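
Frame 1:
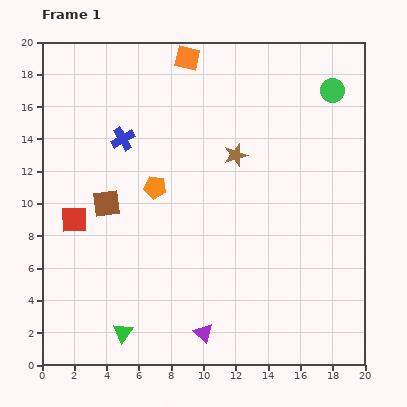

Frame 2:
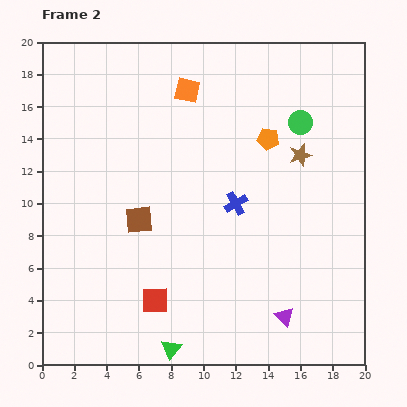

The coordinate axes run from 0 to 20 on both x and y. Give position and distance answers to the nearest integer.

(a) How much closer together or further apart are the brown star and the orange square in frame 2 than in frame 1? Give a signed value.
+1

Distance in frame 1: 7. Distance in frame 2: 8.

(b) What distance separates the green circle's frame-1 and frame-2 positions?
3

The green circle moved from (18, 17) to (16, 15), a distance of √(2² + 2²) ≈ 3.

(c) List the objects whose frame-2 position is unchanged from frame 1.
none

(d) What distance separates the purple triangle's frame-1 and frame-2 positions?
5

The purple triangle moved from (10, 2) to (15, 3), a distance of √(5² + 1²) ≈ 5.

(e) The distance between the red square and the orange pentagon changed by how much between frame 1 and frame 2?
+7

Distance in frame 1: 5. Distance in frame 2: 12.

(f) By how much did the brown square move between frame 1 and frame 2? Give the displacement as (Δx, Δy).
(2, -1)

The brown square was at (4, 10) in frame 1 and (6, 9) in frame 2.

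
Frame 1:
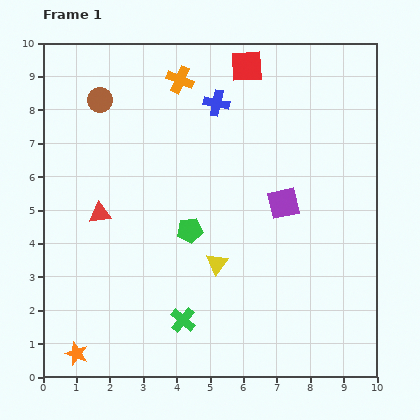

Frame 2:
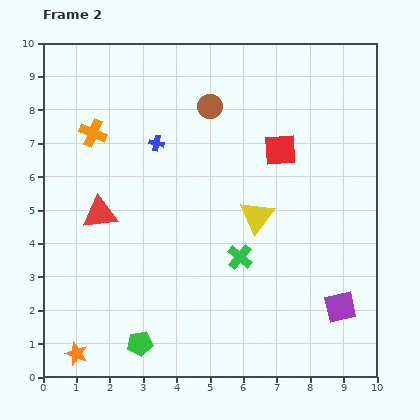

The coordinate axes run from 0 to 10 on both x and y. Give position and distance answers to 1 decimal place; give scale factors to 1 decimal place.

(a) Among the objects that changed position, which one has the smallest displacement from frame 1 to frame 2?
the yellow triangle

(moved 1.8)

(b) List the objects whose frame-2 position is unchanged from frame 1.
the orange star, the red triangle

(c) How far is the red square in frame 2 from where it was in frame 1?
2.7

The red square moved from (6.1, 9.3) to (7.1, 6.8), a distance of √(1.0² + 2.5²) ≈ 2.7.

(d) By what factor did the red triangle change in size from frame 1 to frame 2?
1.6×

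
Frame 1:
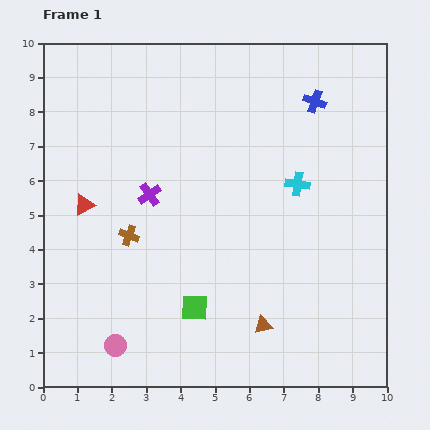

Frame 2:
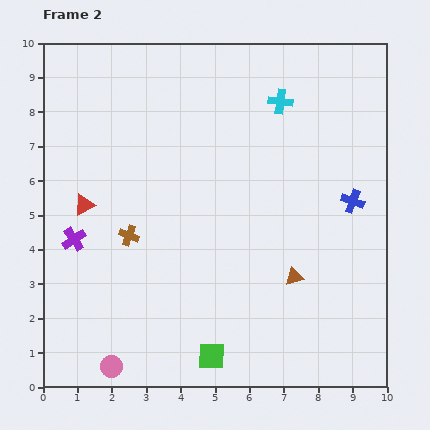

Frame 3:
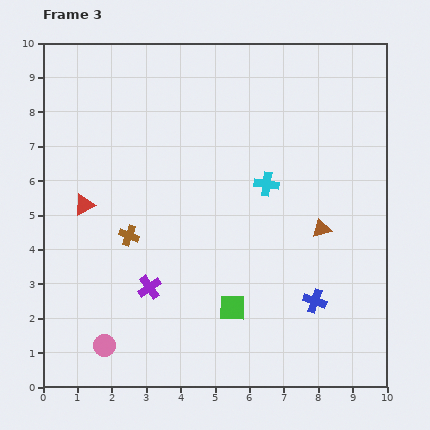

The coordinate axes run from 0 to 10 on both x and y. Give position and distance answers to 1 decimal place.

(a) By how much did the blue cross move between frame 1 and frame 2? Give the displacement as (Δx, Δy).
(1.1, -2.9)

The blue cross was at (7.9, 8.3) in frame 1 and (9.0, 5.4) in frame 2.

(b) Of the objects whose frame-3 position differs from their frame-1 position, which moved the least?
the pink circle

(moved 0.3)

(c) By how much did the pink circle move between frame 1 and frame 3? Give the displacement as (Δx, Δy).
(-0.3, 0.0)

The pink circle was at (2.1, 1.2) in frame 1 and (1.8, 1.2) in frame 3.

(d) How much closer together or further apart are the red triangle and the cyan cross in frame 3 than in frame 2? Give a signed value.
-1.1

Distance in frame 2: 6.4. Distance in frame 3: 5.3.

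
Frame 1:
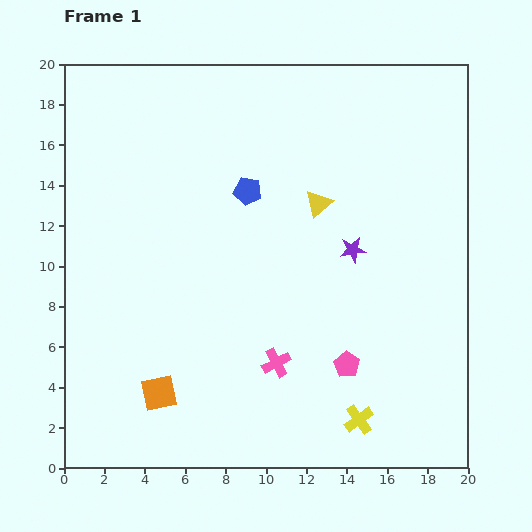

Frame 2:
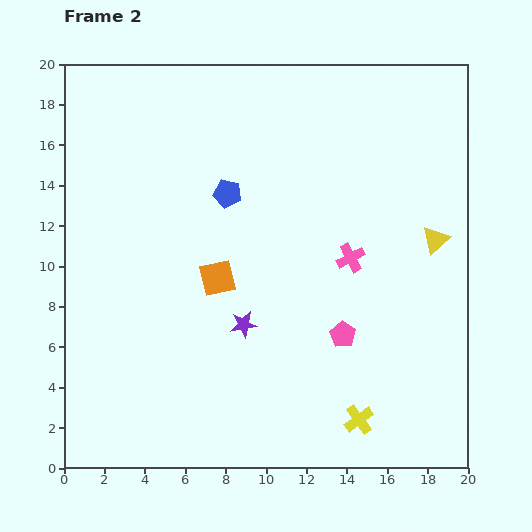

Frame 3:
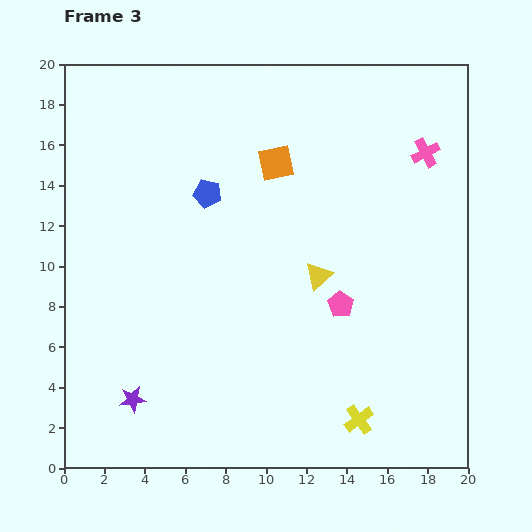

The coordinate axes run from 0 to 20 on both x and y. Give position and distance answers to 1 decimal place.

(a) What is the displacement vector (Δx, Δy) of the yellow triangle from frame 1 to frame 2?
(5.8, -1.8)

The yellow triangle was at (12.6, 13.1) in frame 1 and (18.4, 11.3) in frame 2.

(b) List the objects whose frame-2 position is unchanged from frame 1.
the yellow cross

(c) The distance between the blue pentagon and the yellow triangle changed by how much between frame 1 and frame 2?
+7.0

Distance in frame 1: 3.6. Distance in frame 2: 10.6.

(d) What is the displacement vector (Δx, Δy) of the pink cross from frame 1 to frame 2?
(3.7, 5.2)

The pink cross was at (10.5, 5.2) in frame 1 and (14.2, 10.4) in frame 2.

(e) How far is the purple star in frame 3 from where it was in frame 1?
13.2

The purple star moved from (14.3, 10.8) to (3.4, 3.4), a distance of √(10.9² + 7.4²) ≈ 13.2.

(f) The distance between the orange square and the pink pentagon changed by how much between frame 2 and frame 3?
+0.9

Distance in frame 2: 6.8. Distance in frame 3: 7.7.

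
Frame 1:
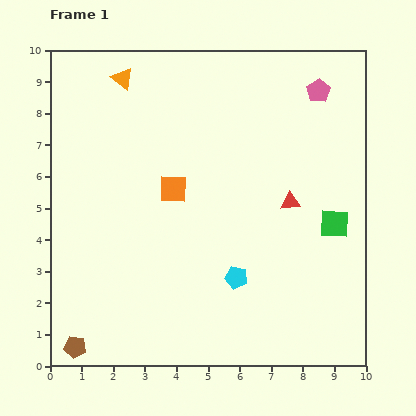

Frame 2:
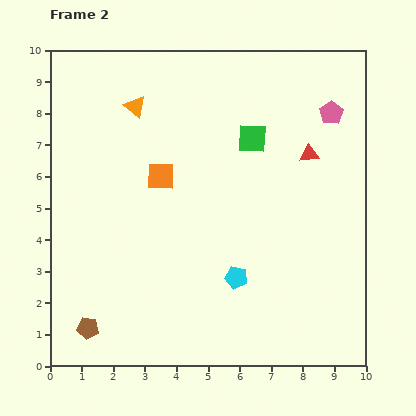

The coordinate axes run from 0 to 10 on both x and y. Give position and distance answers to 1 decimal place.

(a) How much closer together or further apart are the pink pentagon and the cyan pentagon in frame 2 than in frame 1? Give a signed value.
-0.4

Distance in frame 1: 6.4. Distance in frame 2: 6.0.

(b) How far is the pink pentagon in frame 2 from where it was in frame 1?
0.8

The pink pentagon moved from (8.5, 8.7) to (8.9, 8.0), a distance of √(0.4² + 0.7²) ≈ 0.8.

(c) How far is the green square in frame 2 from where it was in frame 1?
3.7

The green square moved from (9.0, 4.5) to (6.4, 7.2), a distance of √(2.6² + 2.7²) ≈ 3.7.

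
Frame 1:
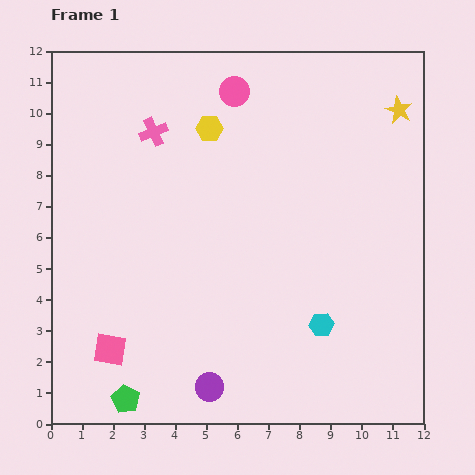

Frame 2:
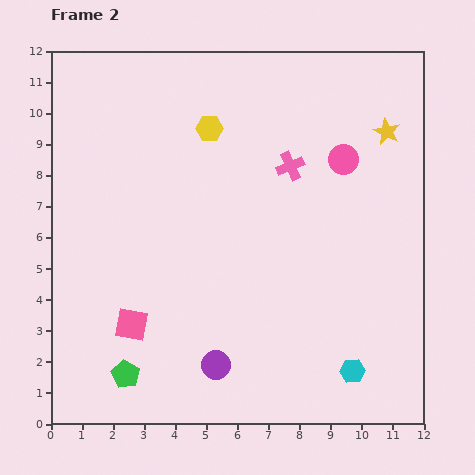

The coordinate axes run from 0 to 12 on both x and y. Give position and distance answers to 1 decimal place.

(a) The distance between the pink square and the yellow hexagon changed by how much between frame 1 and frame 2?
-1.0

Distance in frame 1: 7.8. Distance in frame 2: 6.8.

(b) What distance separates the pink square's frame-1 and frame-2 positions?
1.1

The pink square moved from (1.9, 2.4) to (2.6, 3.2), a distance of √(0.7² + 0.8²) ≈ 1.1.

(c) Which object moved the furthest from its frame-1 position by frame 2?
the pink cross

(moved 4.5; next 4.1)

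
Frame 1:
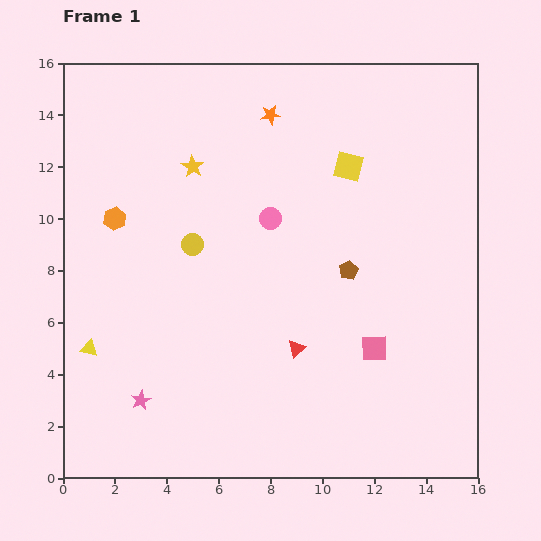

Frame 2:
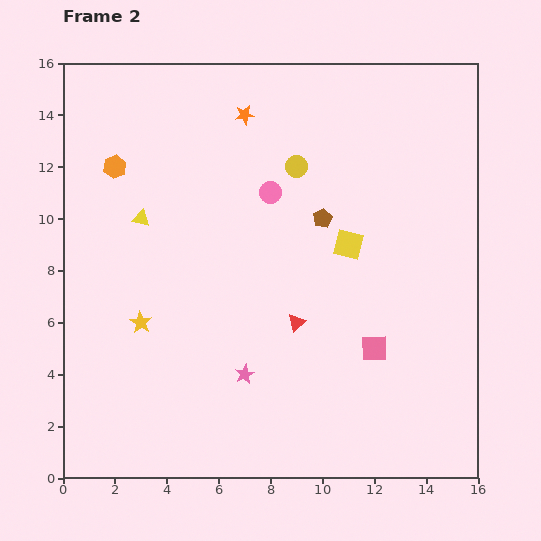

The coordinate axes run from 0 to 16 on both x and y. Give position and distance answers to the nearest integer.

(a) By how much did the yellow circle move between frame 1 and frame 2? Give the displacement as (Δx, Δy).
(4, 3)

The yellow circle was at (5, 9) in frame 1 and (9, 12) in frame 2.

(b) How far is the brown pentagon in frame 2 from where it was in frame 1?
2

The brown pentagon moved from (11, 8) to (10, 10), a distance of √(1² + 2²) ≈ 2.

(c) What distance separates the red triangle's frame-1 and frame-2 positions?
1

The red triangle moved from (9, 5) to (9, 6), a distance of √(0² + 1²) ≈ 1.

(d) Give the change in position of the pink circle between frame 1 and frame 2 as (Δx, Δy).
(0, 1)

The pink circle was at (8, 10) in frame 1 and (8, 11) in frame 2.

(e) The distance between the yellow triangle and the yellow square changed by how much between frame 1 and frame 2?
-4

Distance in frame 1: 12. Distance in frame 2: 8.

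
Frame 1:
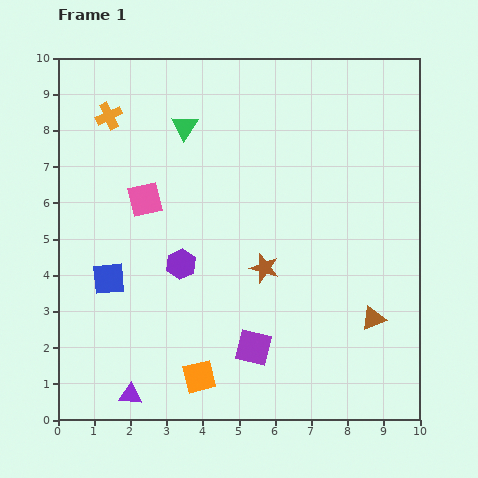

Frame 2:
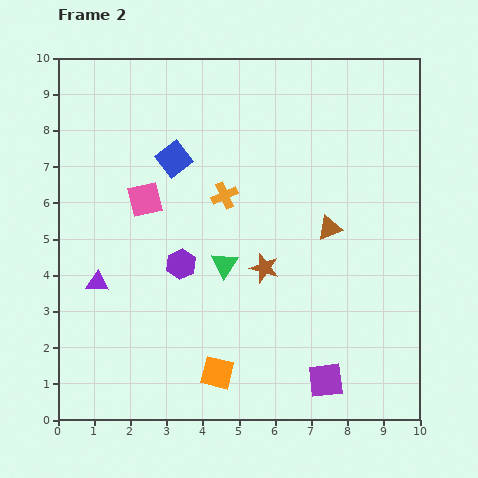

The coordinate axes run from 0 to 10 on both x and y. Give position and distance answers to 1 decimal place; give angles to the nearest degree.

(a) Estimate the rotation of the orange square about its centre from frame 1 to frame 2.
27° clockwise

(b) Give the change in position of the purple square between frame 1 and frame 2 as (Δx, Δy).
(2.0, -0.9)

The purple square was at (5.4, 2.0) in frame 1 and (7.4, 1.1) in frame 2.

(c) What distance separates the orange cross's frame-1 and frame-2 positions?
3.9

The orange cross moved from (1.4, 8.4) to (4.6, 6.2), a distance of √(3.2² + 2.2²) ≈ 3.9.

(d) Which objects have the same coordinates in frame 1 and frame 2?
the brown star, the purple hexagon, the pink square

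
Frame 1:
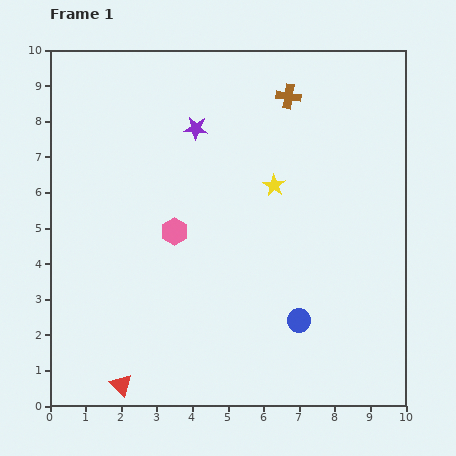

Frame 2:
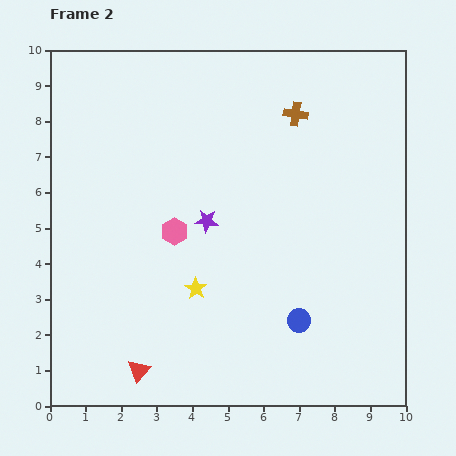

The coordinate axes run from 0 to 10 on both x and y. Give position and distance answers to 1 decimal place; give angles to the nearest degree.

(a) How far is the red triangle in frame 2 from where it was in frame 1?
0.6

The red triangle moved from (2.0, 0.6) to (2.5, 1.0), a distance of √(0.5² + 0.4²) ≈ 0.6.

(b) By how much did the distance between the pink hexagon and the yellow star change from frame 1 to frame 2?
-1.4

Distance in frame 1: 3.1. Distance in frame 2: 1.7.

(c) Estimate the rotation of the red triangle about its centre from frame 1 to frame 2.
26° clockwise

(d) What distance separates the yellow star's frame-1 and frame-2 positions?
3.6

The yellow star moved from (6.3, 6.2) to (4.1, 3.3), a distance of √(2.2² + 2.9²) ≈ 3.6.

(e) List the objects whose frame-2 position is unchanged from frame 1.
the blue circle, the pink hexagon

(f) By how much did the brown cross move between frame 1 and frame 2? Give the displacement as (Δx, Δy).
(0.2, -0.5)

The brown cross was at (6.7, 8.7) in frame 1 and (6.9, 8.2) in frame 2.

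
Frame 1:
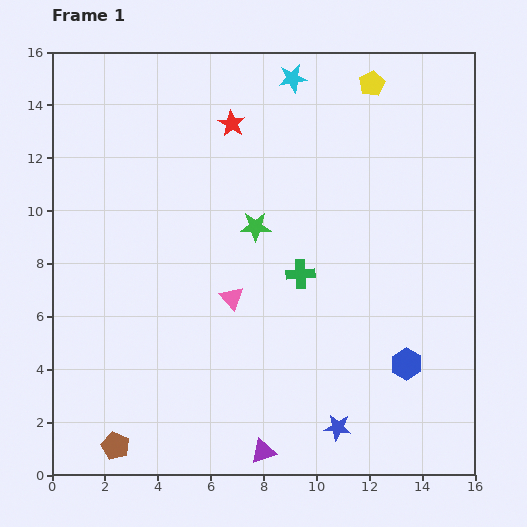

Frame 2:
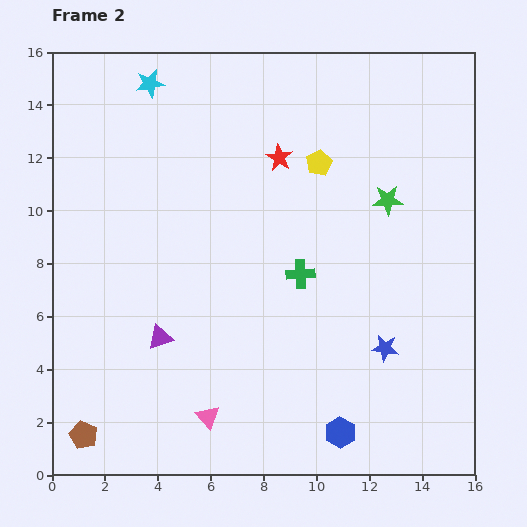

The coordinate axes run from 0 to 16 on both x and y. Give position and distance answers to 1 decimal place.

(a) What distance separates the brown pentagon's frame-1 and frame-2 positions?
1.3

The brown pentagon moved from (2.4, 1.1) to (1.2, 1.5), a distance of √(1.2² + 0.4²) ≈ 1.3.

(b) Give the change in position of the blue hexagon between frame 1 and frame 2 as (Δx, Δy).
(-2.5, -2.6)

The blue hexagon was at (13.4, 4.2) in frame 1 and (10.9, 1.6) in frame 2.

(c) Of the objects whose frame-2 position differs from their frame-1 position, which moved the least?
the brown pentagon

(moved 1.3)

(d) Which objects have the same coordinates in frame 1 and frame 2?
the green cross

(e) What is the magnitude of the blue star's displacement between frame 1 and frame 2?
3.5

The blue star moved from (10.8, 1.8) to (12.6, 4.8), a distance of √(1.8² + 3.0²) ≈ 3.5.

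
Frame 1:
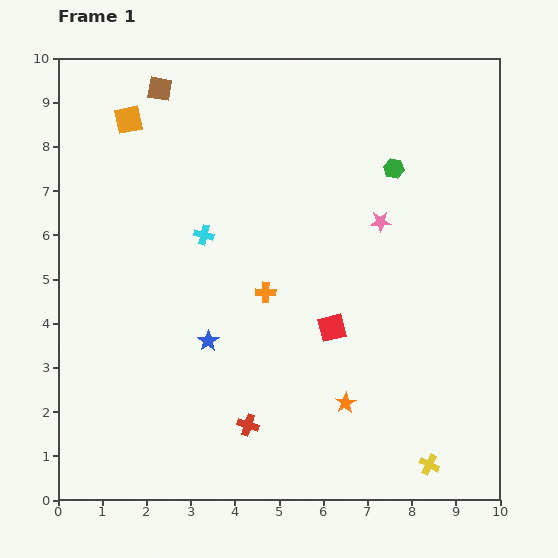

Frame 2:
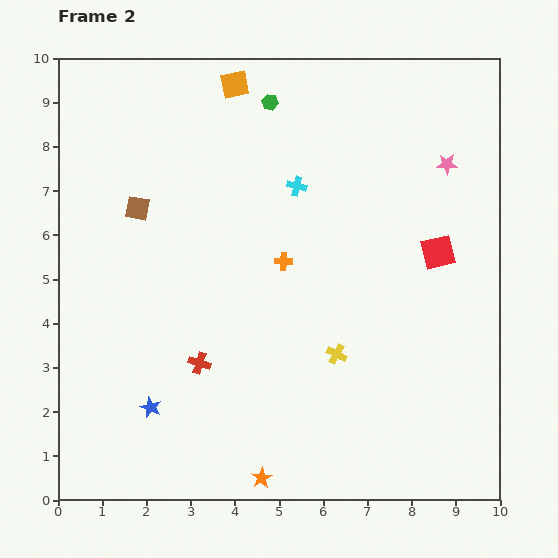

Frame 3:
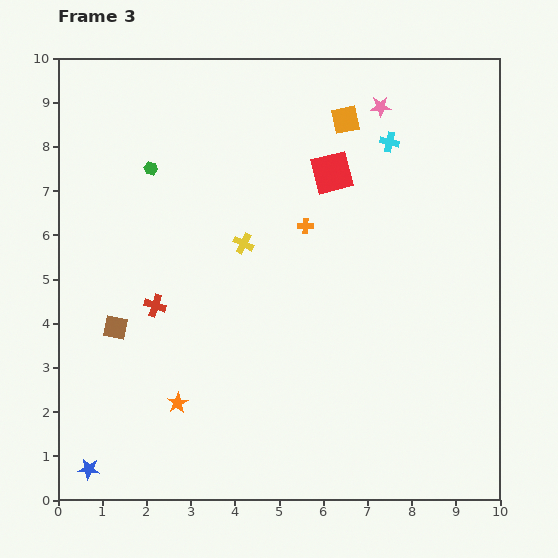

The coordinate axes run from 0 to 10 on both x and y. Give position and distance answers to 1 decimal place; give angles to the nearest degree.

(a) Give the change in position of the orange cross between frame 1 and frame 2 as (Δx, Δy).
(0.4, 0.7)

The orange cross was at (4.7, 4.7) in frame 1 and (5.1, 5.4) in frame 2.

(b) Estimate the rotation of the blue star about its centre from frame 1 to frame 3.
30° counter-clockwise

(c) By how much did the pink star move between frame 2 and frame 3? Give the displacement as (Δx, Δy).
(-1.5, 1.3)

The pink star was at (8.8, 7.6) in frame 2 and (7.3, 8.9) in frame 3.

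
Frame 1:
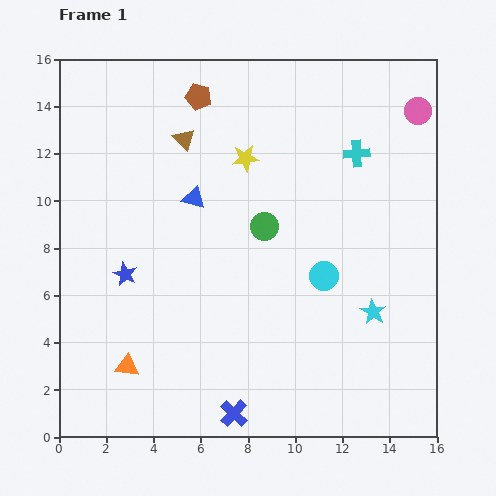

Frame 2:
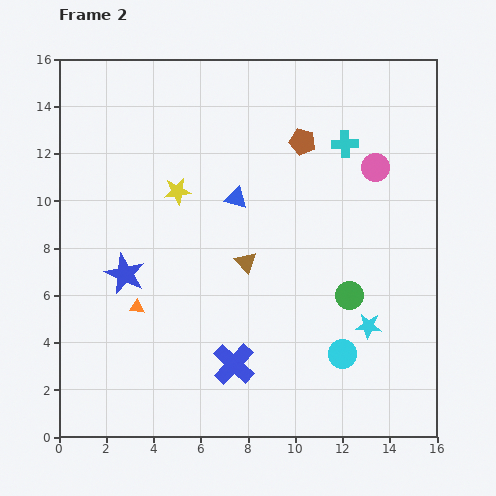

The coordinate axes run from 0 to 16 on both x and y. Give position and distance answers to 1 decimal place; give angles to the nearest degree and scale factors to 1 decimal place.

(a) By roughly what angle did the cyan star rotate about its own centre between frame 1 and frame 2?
26° counter-clockwise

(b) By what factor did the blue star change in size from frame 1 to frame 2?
1.7×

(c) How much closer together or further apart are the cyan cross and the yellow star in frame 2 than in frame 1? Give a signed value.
+2.7

Distance in frame 1: 4.7. Distance in frame 2: 7.4.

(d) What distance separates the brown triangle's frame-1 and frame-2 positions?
5.8

The brown triangle moved from (5.3, 12.6) to (7.9, 7.4), a distance of √(2.6² + 5.2²) ≈ 5.8.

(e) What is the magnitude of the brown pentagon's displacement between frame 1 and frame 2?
4.8

The brown pentagon moved from (5.9, 14.4) to (10.3, 12.5), a distance of √(4.4² + 1.9²) ≈ 4.8.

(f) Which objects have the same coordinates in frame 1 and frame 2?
the blue star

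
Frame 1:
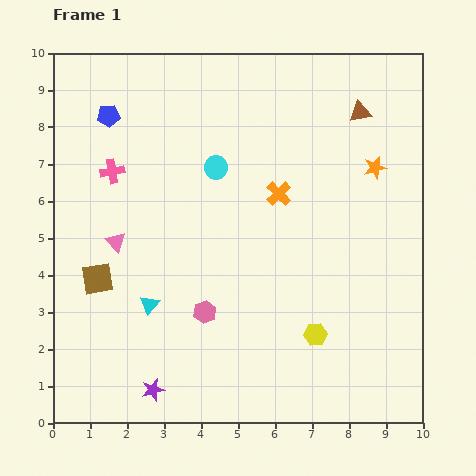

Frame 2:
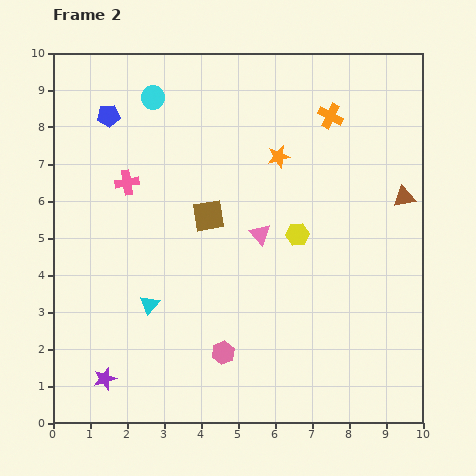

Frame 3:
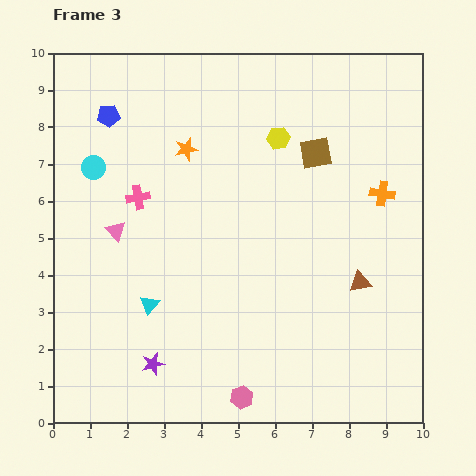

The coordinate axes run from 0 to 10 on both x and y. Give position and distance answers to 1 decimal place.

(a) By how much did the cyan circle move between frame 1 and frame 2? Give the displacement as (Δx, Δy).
(-1.7, 1.9)

The cyan circle was at (4.4, 6.9) in frame 1 and (2.7, 8.8) in frame 2.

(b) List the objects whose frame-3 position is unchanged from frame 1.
the blue pentagon, the cyan triangle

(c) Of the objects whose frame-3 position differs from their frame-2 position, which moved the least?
the pink cross

(moved 0.5)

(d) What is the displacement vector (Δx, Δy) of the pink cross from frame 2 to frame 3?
(0.3, -0.4)

The pink cross was at (2.0, 6.5) in frame 2 and (2.3, 6.1) in frame 3.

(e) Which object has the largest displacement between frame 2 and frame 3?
the pink triangle

(moved 3.9; next 3.4)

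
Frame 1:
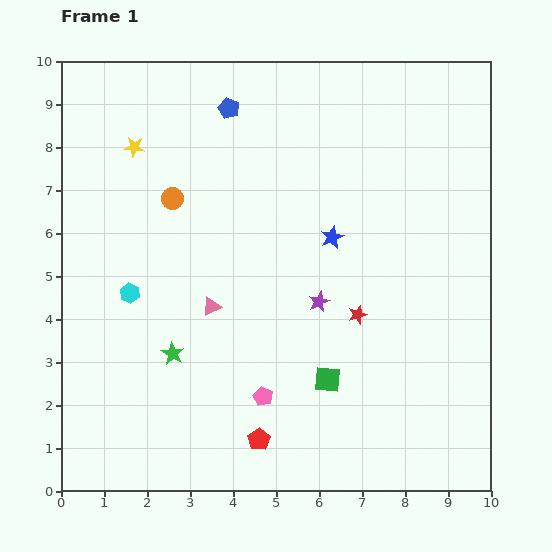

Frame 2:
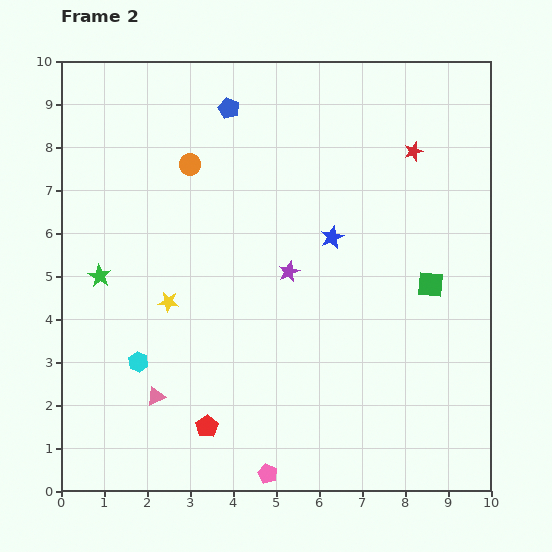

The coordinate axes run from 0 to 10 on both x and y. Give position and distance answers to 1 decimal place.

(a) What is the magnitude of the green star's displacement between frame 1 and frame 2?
2.5

The green star moved from (2.6, 3.2) to (0.9, 5.0), a distance of √(1.7² + 1.8²) ≈ 2.5.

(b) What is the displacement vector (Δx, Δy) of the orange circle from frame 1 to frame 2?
(0.4, 0.8)

The orange circle was at (2.6, 6.8) in frame 1 and (3.0, 7.6) in frame 2.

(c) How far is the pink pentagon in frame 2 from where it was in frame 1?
1.8

The pink pentagon moved from (4.7, 2.2) to (4.8, 0.4), a distance of √(0.1² + 1.8²) ≈ 1.8.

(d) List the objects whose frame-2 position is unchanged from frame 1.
the blue pentagon, the blue star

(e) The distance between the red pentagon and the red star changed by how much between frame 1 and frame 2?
+4.3

Distance in frame 1: 3.7. Distance in frame 2: 8.0.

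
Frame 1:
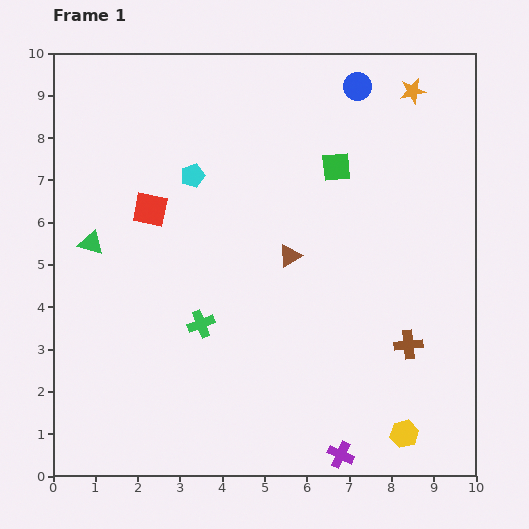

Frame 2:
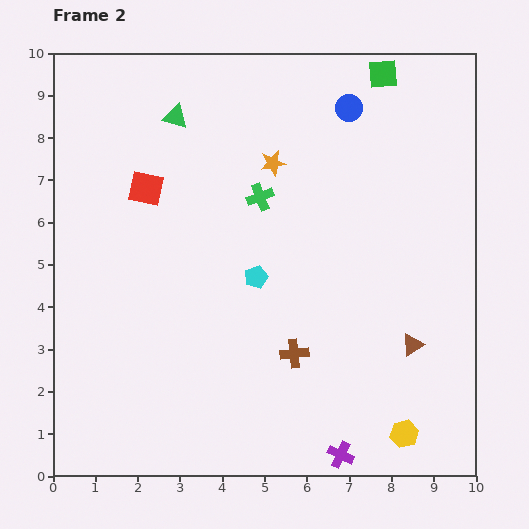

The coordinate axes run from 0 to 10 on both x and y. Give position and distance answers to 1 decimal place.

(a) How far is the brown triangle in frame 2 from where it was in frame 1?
3.6

The brown triangle moved from (5.6, 5.2) to (8.5, 3.1), a distance of √(2.9² + 2.1²) ≈ 3.6.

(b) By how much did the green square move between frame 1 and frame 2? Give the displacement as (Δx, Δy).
(1.1, 2.2)

The green square was at (6.7, 7.3) in frame 1 and (7.8, 9.5) in frame 2.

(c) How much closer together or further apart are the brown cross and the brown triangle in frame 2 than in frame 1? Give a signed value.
-0.7

Distance in frame 1: 3.5. Distance in frame 2: 2.8.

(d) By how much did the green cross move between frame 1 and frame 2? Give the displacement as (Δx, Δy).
(1.4, 3.0)

The green cross was at (3.5, 3.6) in frame 1 and (4.9, 6.6) in frame 2.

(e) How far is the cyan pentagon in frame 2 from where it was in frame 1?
2.8

The cyan pentagon moved from (3.3, 7.1) to (4.8, 4.7), a distance of √(1.5² + 2.4²) ≈ 2.8.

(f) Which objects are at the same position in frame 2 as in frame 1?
the yellow hexagon, the purple cross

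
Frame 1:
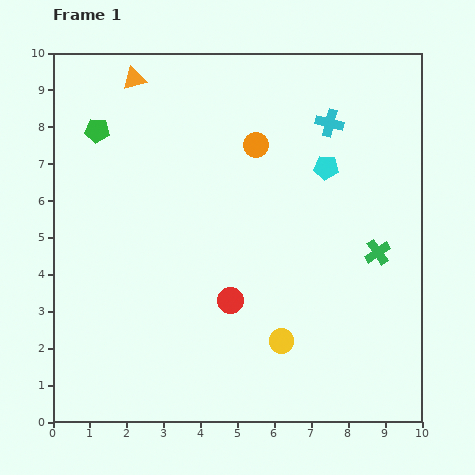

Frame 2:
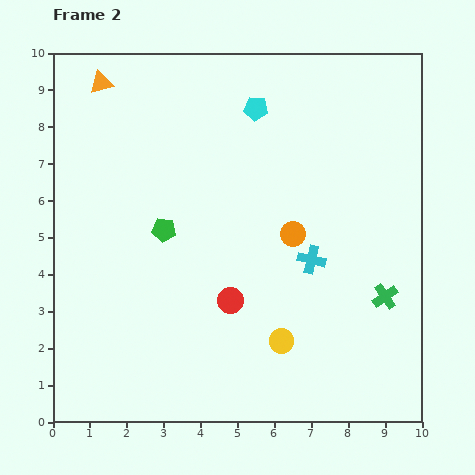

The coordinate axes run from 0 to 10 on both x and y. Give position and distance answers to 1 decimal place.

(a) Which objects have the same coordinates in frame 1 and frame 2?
the red circle, the yellow circle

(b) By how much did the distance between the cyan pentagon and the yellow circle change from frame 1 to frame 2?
+1.4

Distance in frame 1: 4.9. Distance in frame 2: 6.3.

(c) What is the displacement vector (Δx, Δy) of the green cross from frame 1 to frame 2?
(0.2, -1.2)

The green cross was at (8.8, 4.6) in frame 1 and (9.0, 3.4) in frame 2.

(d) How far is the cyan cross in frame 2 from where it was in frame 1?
3.7

The cyan cross moved from (7.5, 8.1) to (7.0, 4.4), a distance of √(0.5² + 3.7²) ≈ 3.7.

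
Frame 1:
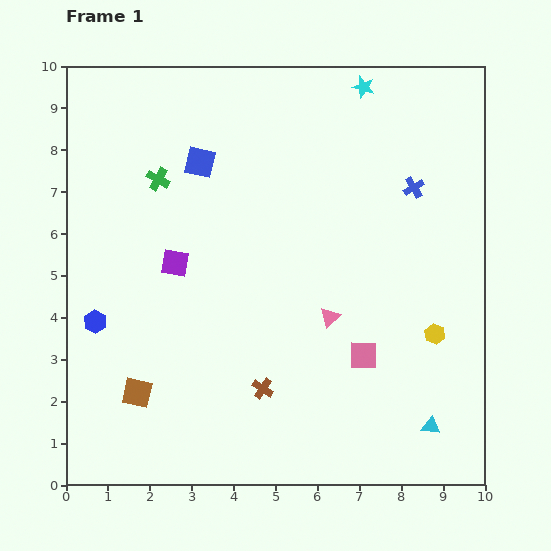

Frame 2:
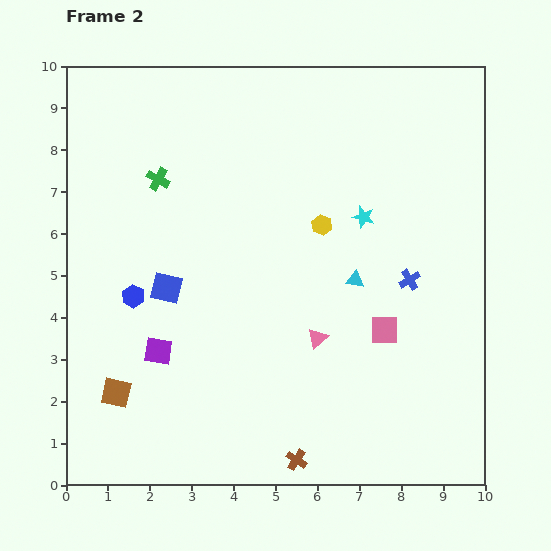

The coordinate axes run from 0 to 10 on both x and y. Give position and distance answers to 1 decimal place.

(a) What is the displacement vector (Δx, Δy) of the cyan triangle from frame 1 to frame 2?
(-1.8, 3.5)

The cyan triangle was at (8.7, 1.4) in frame 1 and (6.9, 4.9) in frame 2.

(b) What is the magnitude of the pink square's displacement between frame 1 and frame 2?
0.8

The pink square moved from (7.1, 3.1) to (7.6, 3.7), a distance of √(0.5² + 0.6²) ≈ 0.8.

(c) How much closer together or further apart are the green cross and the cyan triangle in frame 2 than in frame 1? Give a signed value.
-3.5

Distance in frame 1: 8.8. Distance in frame 2: 5.3.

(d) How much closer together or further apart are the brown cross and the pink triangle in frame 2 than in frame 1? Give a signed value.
+0.6

Distance in frame 1: 2.3. Distance in frame 2: 2.9.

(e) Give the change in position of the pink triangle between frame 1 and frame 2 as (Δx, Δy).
(-0.3, -0.5)

The pink triangle was at (6.3, 4.0) in frame 1 and (6.0, 3.5) in frame 2.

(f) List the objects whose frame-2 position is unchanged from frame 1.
the green cross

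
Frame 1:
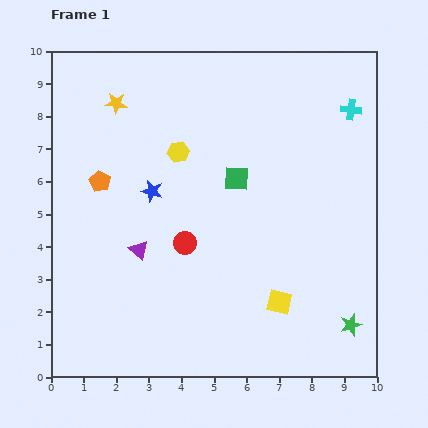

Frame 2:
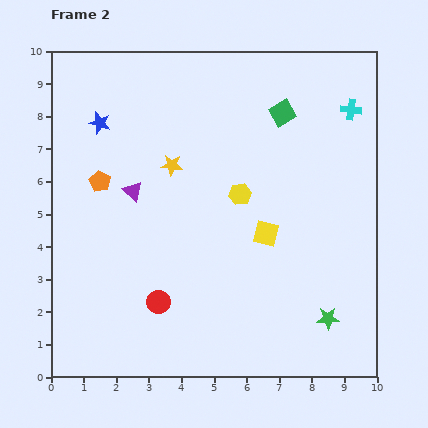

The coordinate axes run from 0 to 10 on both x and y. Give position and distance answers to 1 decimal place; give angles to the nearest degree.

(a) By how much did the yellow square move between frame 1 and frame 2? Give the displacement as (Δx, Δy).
(-0.4, 2.1)

The yellow square was at (7.0, 2.3) in frame 1 and (6.6, 4.4) in frame 2.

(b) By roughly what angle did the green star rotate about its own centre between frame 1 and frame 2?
16° clockwise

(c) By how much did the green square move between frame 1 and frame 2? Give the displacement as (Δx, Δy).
(1.4, 2.0)

The green square was at (5.7, 6.1) in frame 1 and (7.1, 8.1) in frame 2.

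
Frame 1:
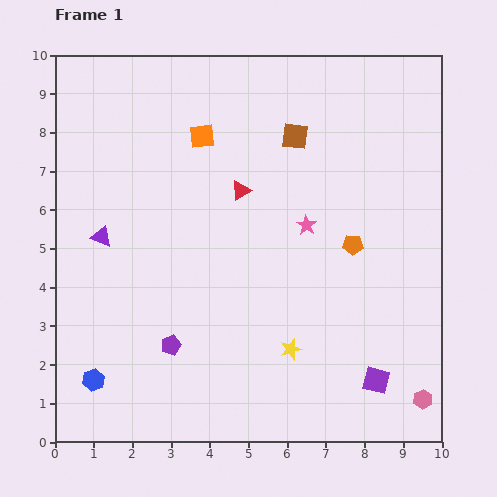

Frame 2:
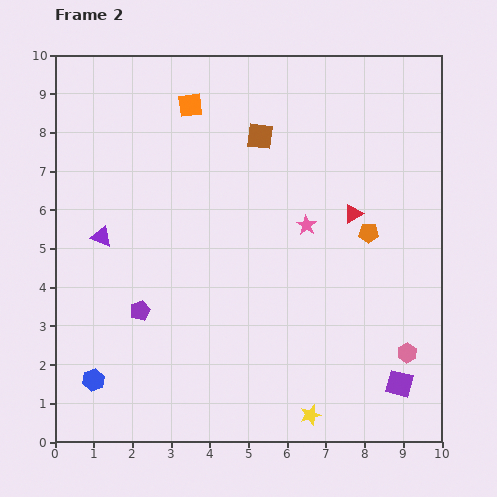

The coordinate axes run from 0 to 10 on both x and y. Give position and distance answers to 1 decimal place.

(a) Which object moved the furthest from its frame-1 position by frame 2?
the red triangle

(moved 3.0; next 1.8)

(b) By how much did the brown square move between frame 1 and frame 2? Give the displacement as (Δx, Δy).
(-0.9, 0.0)

The brown square was at (6.2, 7.9) in frame 1 and (5.3, 7.9) in frame 2.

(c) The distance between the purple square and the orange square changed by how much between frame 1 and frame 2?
+1.3

Distance in frame 1: 7.7. Distance in frame 2: 9.0.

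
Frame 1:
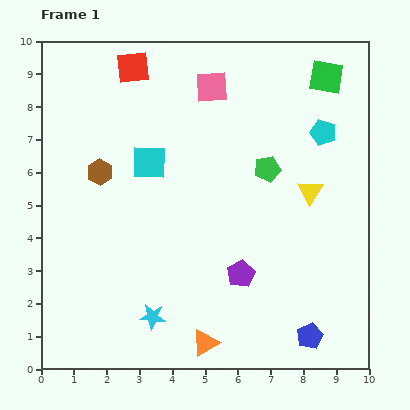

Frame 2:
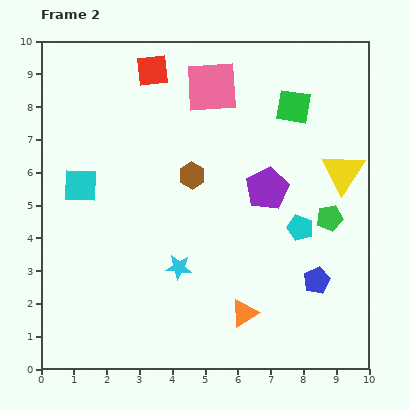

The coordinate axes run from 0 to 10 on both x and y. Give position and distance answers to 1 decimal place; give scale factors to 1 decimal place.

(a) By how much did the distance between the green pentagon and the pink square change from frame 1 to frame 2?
+2.4

Distance in frame 1: 3.0. Distance in frame 2: 5.4.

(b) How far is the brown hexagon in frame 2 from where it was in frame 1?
2.8

The brown hexagon moved from (1.8, 6.0) to (4.6, 5.9), a distance of √(2.8² + 0.1²) ≈ 2.8.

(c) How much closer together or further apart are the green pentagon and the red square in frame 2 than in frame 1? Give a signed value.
+1.9

Distance in frame 1: 5.1. Distance in frame 2: 7.0.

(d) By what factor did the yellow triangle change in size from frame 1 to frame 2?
1.7×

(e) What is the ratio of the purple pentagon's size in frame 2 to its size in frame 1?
1.5×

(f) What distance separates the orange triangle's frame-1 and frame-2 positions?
1.5

The orange triangle moved from (5.0, 0.8) to (6.2, 1.7), a distance of √(1.2² + 0.9²) ≈ 1.5.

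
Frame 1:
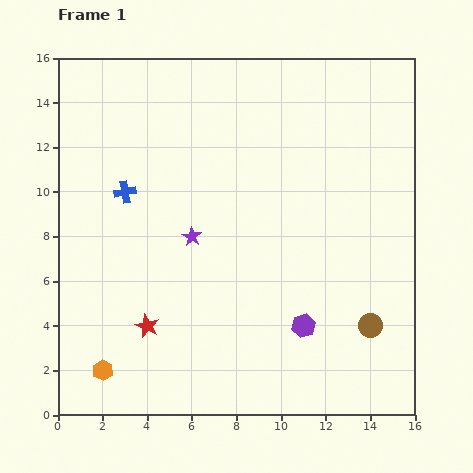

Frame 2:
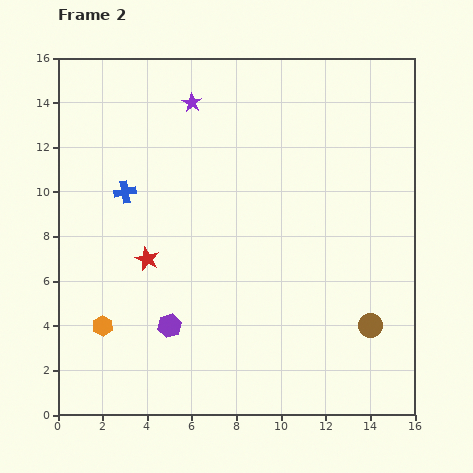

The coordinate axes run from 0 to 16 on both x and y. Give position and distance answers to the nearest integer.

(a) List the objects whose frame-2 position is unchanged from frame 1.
the blue cross, the brown circle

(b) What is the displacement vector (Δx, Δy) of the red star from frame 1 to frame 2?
(0, 3)

The red star was at (4, 4) in frame 1 and (4, 7) in frame 2.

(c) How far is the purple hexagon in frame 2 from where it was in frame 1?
6

The purple hexagon moved from (11, 4) to (5, 4), a distance of √(6² + 0²) ≈ 6.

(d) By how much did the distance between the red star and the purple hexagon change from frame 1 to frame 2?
-4

Distance in frame 1: 7. Distance in frame 2: 3.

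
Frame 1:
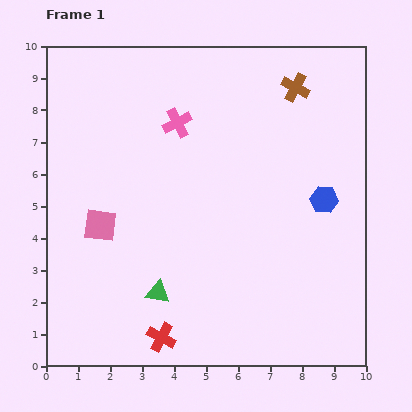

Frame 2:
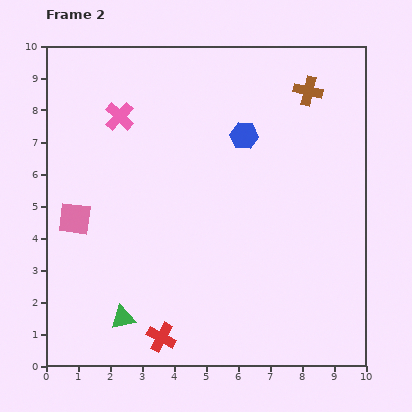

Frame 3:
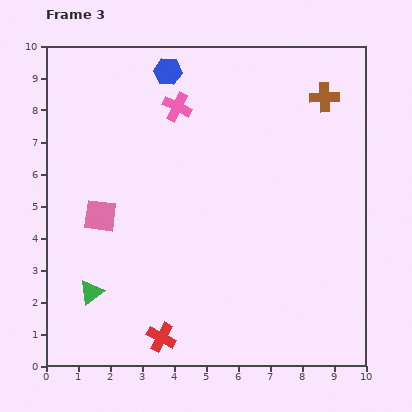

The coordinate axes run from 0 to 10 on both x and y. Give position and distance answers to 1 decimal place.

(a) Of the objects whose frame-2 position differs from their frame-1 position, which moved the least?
the brown cross

(moved 0.4)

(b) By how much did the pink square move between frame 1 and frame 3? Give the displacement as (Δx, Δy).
(0.0, 0.3)

The pink square was at (1.7, 4.4) in frame 1 and (1.7, 4.7) in frame 3.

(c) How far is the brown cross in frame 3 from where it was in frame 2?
0.5

The brown cross moved from (8.2, 8.6) to (8.7, 8.4), a distance of √(0.5² + 0.2²) ≈ 0.5.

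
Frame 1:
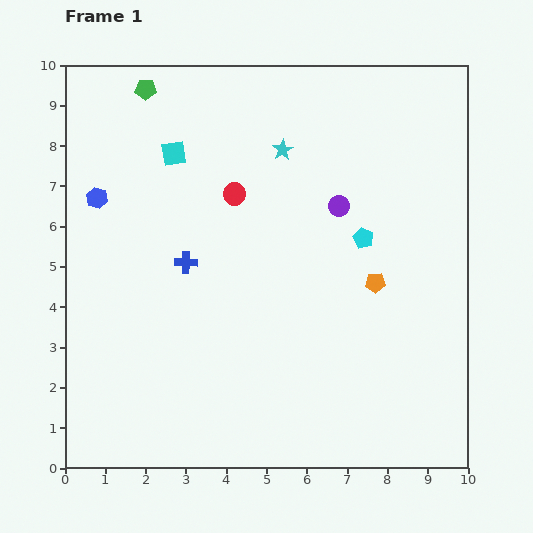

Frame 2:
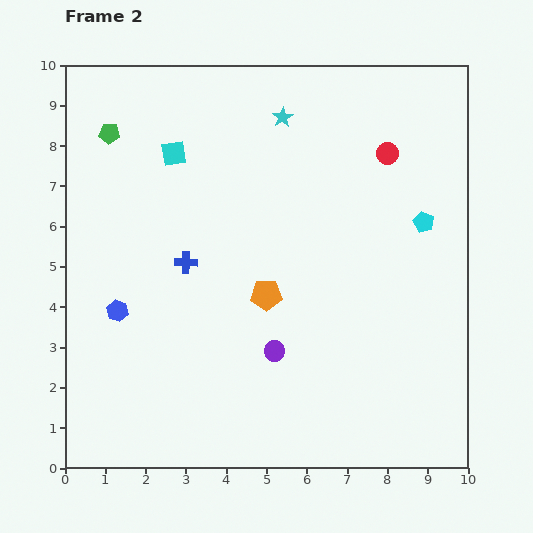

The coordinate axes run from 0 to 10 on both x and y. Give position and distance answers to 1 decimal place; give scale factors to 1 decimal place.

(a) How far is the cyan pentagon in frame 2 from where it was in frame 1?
1.6

The cyan pentagon moved from (7.4, 5.7) to (8.9, 6.1), a distance of √(1.5² + 0.4²) ≈ 1.6.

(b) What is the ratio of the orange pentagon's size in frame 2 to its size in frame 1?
1.5×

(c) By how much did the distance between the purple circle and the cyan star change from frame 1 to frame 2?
+3.8

Distance in frame 1: 2.0. Distance in frame 2: 5.8.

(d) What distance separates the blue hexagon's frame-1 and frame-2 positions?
2.8

The blue hexagon moved from (0.8, 6.7) to (1.3, 3.9), a distance of √(0.5² + 2.8²) ≈ 2.8.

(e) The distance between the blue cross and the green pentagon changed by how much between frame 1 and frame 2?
-0.7

Distance in frame 1: 4.4. Distance in frame 2: 3.7.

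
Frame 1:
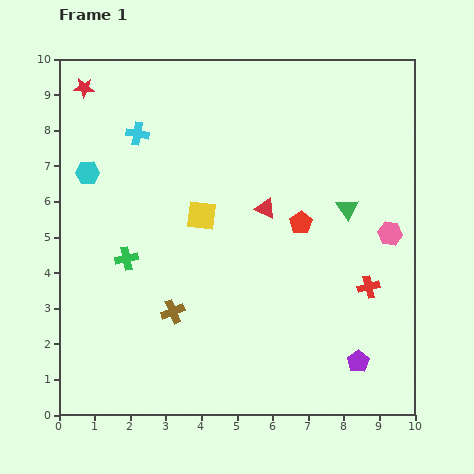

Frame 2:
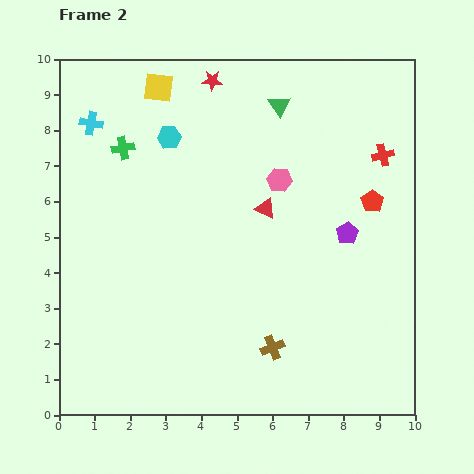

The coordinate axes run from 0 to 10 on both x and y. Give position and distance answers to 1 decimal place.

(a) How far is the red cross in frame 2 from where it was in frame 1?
3.7

The red cross moved from (8.7, 3.6) to (9.1, 7.3), a distance of √(0.4² + 3.7²) ≈ 3.7.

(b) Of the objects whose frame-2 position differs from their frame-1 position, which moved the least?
the cyan cross

(moved 1.3)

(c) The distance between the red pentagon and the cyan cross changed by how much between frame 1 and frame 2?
+3.0

Distance in frame 1: 5.2. Distance in frame 2: 8.2.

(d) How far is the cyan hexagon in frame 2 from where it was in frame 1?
2.5

The cyan hexagon moved from (0.8, 6.8) to (3.1, 7.8), a distance of √(2.3² + 1.0²) ≈ 2.5.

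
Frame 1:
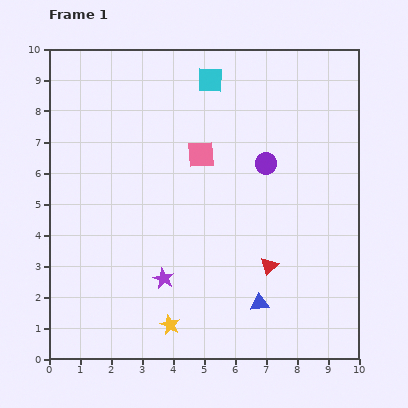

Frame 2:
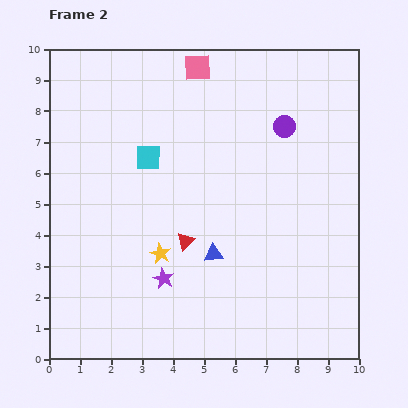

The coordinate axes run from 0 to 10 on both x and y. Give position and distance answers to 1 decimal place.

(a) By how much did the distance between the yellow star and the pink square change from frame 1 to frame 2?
+0.5

Distance in frame 1: 5.6. Distance in frame 2: 6.1.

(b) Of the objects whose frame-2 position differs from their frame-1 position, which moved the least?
the purple circle

(moved 1.3)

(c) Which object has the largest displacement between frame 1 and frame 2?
the cyan square

(moved 3.2; next 2.8)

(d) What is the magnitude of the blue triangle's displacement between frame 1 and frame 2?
2.2

The blue triangle moved from (6.8, 1.8) to (5.3, 3.4), a distance of √(1.5² + 1.6²) ≈ 2.2.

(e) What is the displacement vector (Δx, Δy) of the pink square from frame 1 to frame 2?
(-0.1, 2.8)

The pink square was at (4.9, 6.6) in frame 1 and (4.8, 9.4) in frame 2.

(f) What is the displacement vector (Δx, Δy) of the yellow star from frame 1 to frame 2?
(-0.3, 2.3)

The yellow star was at (3.9, 1.1) in frame 1 and (3.6, 3.4) in frame 2.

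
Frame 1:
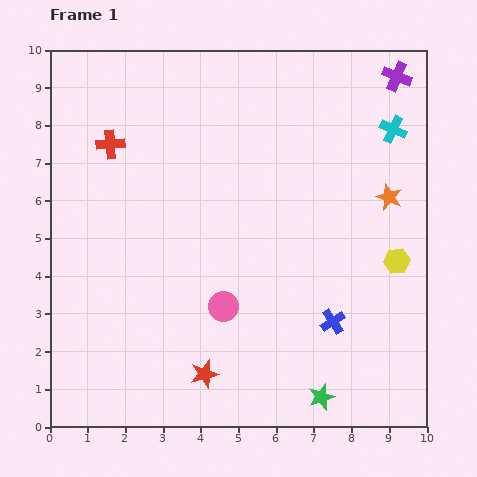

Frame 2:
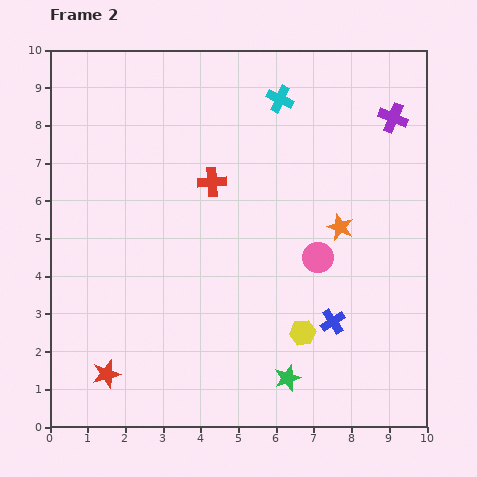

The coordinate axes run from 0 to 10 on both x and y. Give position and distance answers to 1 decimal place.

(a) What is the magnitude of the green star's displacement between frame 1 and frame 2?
1.0

The green star moved from (7.2, 0.8) to (6.3, 1.3), a distance of √(0.9² + 0.5²) ≈ 1.0.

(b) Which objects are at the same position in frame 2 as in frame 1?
the blue cross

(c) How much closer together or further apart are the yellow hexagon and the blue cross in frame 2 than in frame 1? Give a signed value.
-1.4

Distance in frame 1: 2.3. Distance in frame 2: 0.9.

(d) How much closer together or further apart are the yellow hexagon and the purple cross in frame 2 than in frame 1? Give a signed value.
+1.3

Distance in frame 1: 4.9. Distance in frame 2: 6.2.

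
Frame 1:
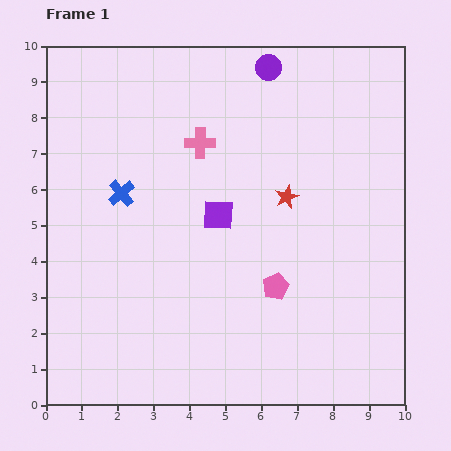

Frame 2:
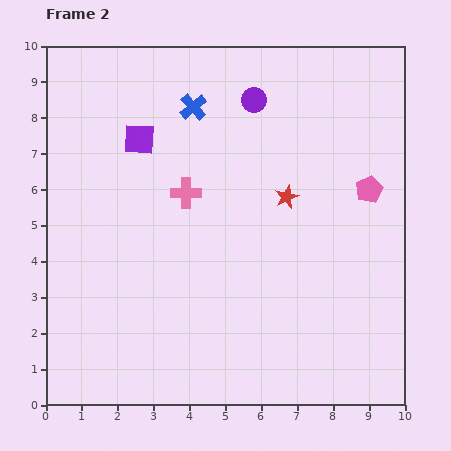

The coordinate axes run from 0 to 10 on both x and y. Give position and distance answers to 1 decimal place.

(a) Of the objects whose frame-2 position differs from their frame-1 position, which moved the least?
the purple circle

(moved 1.0)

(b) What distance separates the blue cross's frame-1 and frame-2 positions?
3.1

The blue cross moved from (2.1, 5.9) to (4.1, 8.3), a distance of √(2.0² + 2.4²) ≈ 3.1.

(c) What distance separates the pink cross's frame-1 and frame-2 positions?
1.5

The pink cross moved from (4.3, 7.3) to (3.9, 5.9), a distance of √(0.4² + 1.4²) ≈ 1.5.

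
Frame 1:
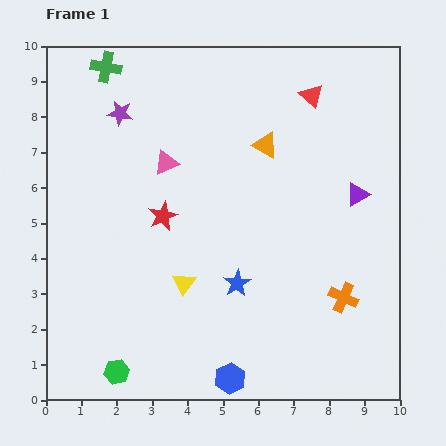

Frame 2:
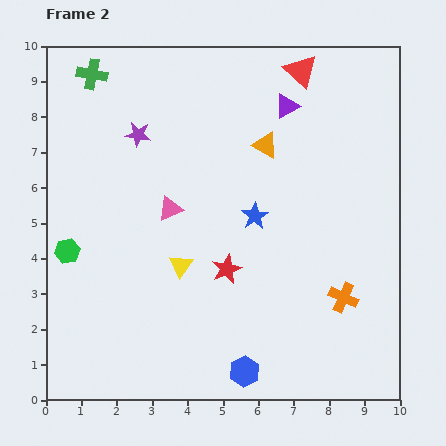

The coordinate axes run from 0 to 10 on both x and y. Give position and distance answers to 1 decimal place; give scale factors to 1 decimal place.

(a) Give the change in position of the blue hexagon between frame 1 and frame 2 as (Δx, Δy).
(0.4, 0.2)

The blue hexagon was at (5.2, 0.6) in frame 1 and (5.6, 0.8) in frame 2.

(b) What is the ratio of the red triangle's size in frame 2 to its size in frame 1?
1.4×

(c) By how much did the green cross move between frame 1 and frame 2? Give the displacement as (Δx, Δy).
(-0.4, -0.2)

The green cross was at (1.7, 9.4) in frame 1 and (1.3, 9.2) in frame 2.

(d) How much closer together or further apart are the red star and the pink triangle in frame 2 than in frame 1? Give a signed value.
+0.8

Distance in frame 1: 1.5. Distance in frame 2: 2.3.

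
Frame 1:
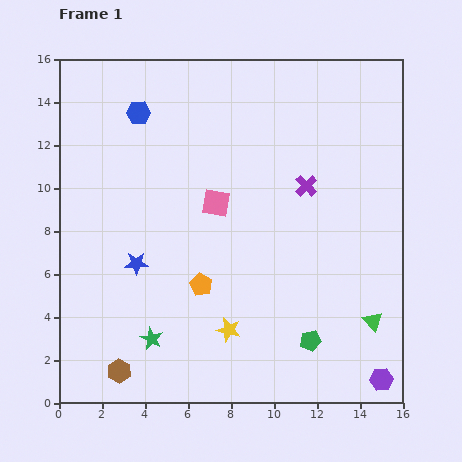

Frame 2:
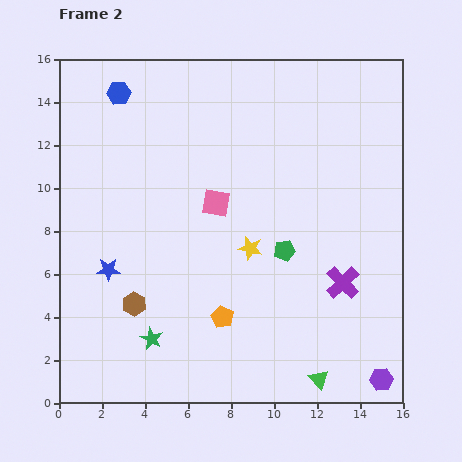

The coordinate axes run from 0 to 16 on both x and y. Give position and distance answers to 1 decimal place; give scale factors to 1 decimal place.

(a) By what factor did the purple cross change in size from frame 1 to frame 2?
1.5×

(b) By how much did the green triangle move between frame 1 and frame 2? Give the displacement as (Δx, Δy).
(-2.5, -2.7)

The green triangle was at (14.6, 3.8) in frame 1 and (12.1, 1.1) in frame 2.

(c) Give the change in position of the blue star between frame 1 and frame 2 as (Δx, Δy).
(-1.3, -0.3)

The blue star was at (3.6, 6.5) in frame 1 and (2.3, 6.2) in frame 2.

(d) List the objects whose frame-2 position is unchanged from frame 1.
the pink square, the green star, the purple hexagon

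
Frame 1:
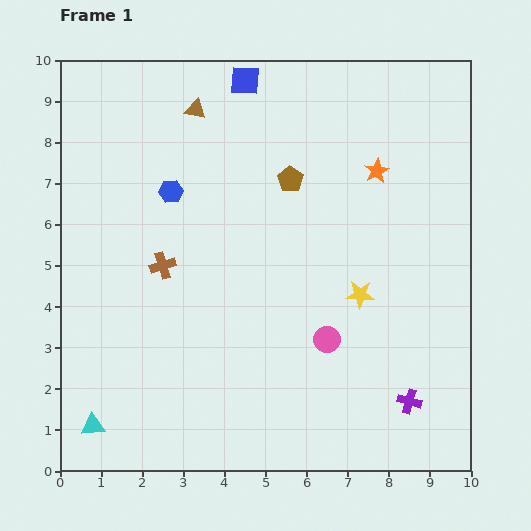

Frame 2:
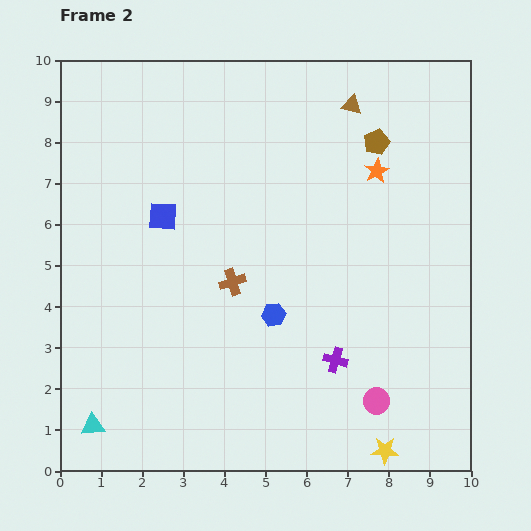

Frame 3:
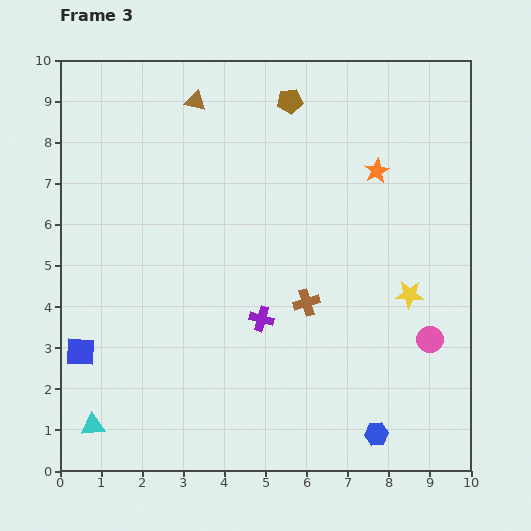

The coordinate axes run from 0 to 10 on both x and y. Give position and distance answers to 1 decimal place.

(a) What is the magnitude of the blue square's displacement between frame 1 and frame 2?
3.9

The blue square moved from (4.5, 9.5) to (2.5, 6.2), a distance of √(2.0² + 3.3²) ≈ 3.9.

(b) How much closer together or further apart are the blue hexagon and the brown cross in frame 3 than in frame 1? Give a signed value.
+1.8

Distance in frame 1: 1.8. Distance in frame 3: 3.6.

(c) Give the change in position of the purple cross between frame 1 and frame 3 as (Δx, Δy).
(-3.6, 2.0)

The purple cross was at (8.5, 1.7) in frame 1 and (4.9, 3.7) in frame 3.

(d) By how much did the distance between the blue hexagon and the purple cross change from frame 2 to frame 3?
+2.1

Distance in frame 2: 1.9. Distance in frame 3: 4.0.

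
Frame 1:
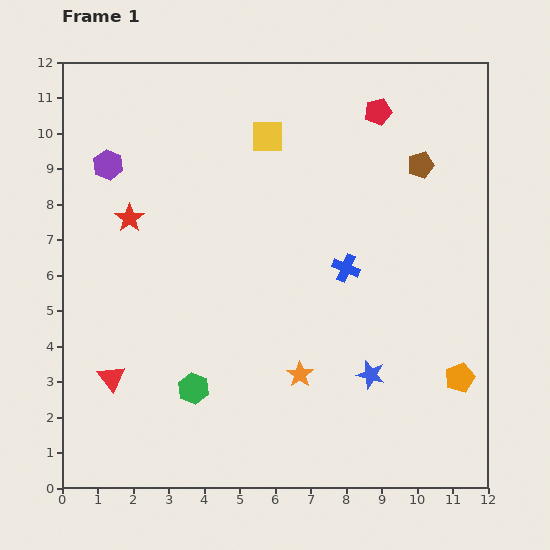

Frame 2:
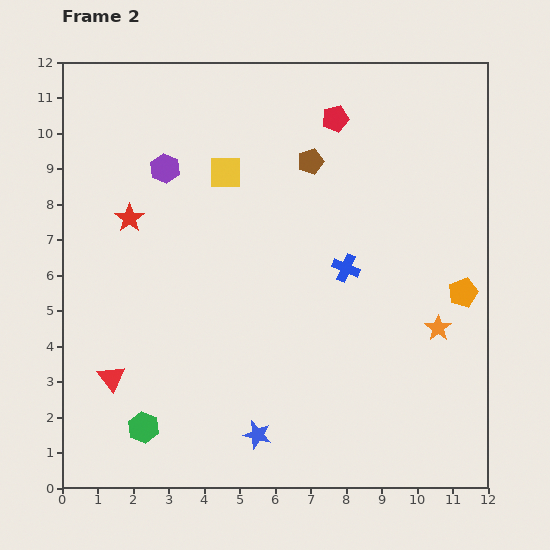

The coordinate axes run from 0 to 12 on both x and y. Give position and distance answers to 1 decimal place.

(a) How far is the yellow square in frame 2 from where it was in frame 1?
1.6

The yellow square moved from (5.8, 9.9) to (4.6, 8.9), a distance of √(1.2² + 1.0²) ≈ 1.6.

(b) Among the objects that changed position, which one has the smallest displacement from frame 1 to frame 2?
the red pentagon

(moved 1.2)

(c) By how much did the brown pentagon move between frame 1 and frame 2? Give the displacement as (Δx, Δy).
(-3.1, 0.1)

The brown pentagon was at (10.1, 9.1) in frame 1 and (7.0, 9.2) in frame 2.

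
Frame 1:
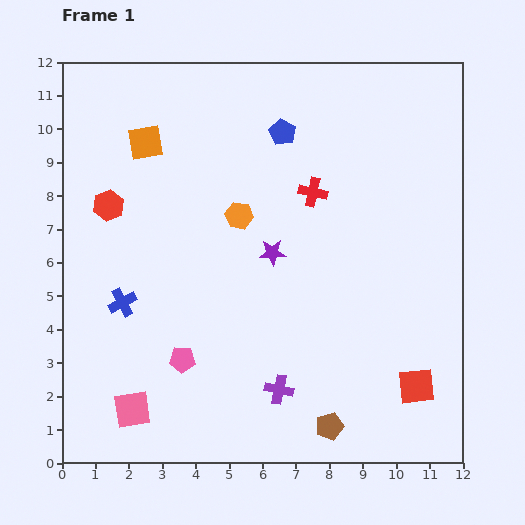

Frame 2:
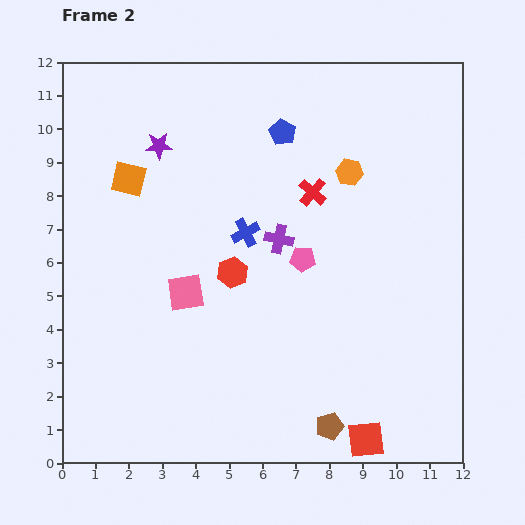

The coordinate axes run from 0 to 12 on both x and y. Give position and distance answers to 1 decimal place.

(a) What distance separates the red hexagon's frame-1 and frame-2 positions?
4.2

The red hexagon moved from (1.4, 7.7) to (5.1, 5.7), a distance of √(3.7² + 2.0²) ≈ 4.2.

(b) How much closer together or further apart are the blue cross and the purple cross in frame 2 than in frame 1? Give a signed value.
-4.4

Distance in frame 1: 5.4. Distance in frame 2: 1.0.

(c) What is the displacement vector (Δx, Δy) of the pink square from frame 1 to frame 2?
(1.6, 3.5)

The pink square was at (2.1, 1.6) in frame 1 and (3.7, 5.1) in frame 2.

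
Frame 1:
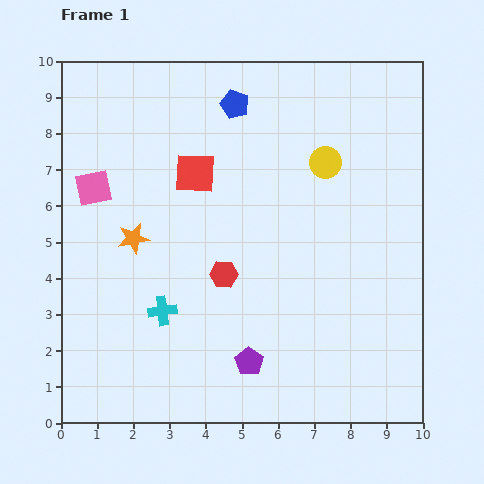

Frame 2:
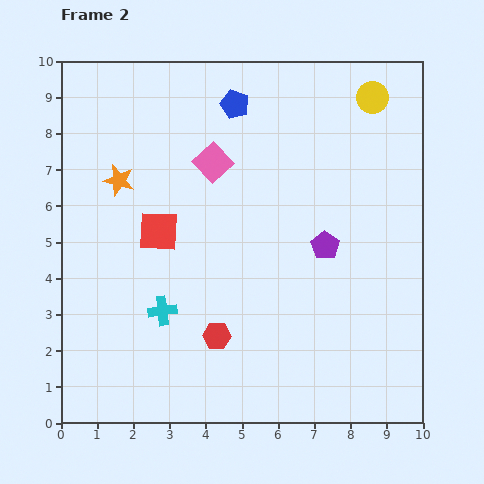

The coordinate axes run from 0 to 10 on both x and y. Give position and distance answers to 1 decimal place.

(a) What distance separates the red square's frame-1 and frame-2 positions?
1.9

The red square moved from (3.7, 6.9) to (2.7, 5.3), a distance of √(1.0² + 1.6²) ≈ 1.9.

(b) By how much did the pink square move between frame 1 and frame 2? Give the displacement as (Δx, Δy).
(3.3, 0.7)

The pink square was at (0.9, 6.5) in frame 1 and (4.2, 7.2) in frame 2.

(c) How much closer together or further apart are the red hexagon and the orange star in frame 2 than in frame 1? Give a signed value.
+2.4

Distance in frame 1: 2.7. Distance in frame 2: 5.1.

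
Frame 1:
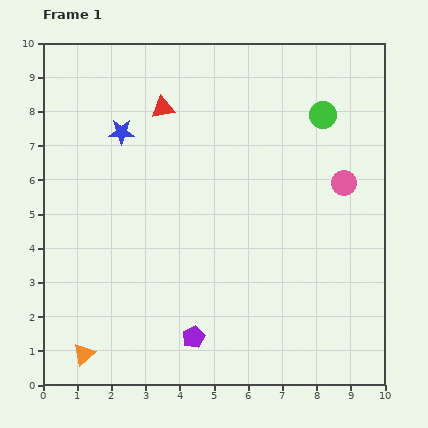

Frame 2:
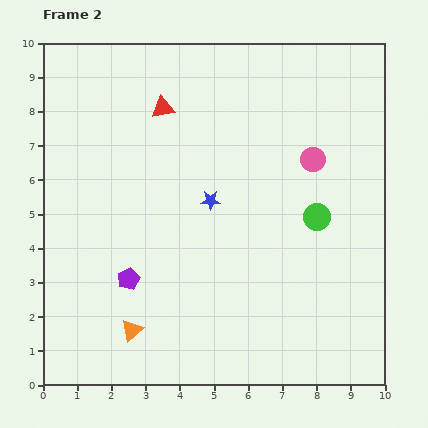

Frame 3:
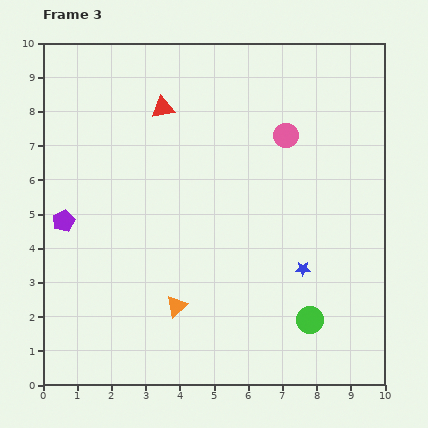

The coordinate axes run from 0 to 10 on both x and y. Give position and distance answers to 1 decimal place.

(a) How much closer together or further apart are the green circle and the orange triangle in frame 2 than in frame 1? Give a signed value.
-3.6

Distance in frame 1: 9.9. Distance in frame 2: 6.3.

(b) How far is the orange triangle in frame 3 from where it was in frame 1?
3.0

The orange triangle moved from (1.2, 0.9) to (3.9, 2.3), a distance of √(2.7² + 1.4²) ≈ 3.0.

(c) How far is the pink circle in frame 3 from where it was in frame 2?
1.1

The pink circle moved from (7.9, 6.6) to (7.1, 7.3), a distance of √(0.8² + 0.7²) ≈ 1.1.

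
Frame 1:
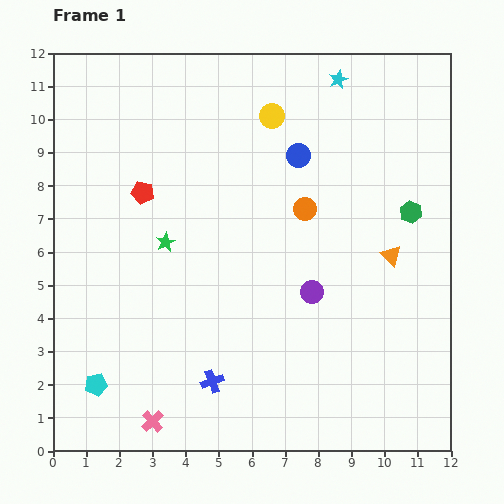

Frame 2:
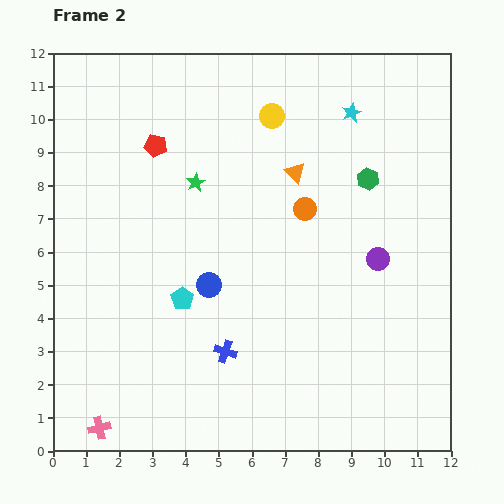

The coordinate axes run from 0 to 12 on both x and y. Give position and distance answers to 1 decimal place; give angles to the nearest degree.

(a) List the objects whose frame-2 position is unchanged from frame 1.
the orange circle, the yellow circle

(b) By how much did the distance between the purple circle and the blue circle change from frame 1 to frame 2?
+1.1

Distance in frame 1: 4.1. Distance in frame 2: 5.2.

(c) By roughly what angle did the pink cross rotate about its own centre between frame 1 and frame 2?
29° clockwise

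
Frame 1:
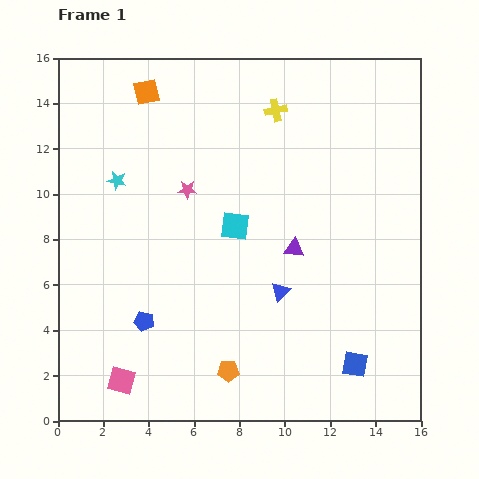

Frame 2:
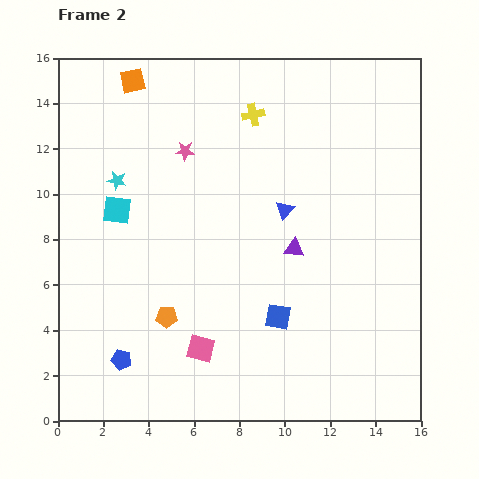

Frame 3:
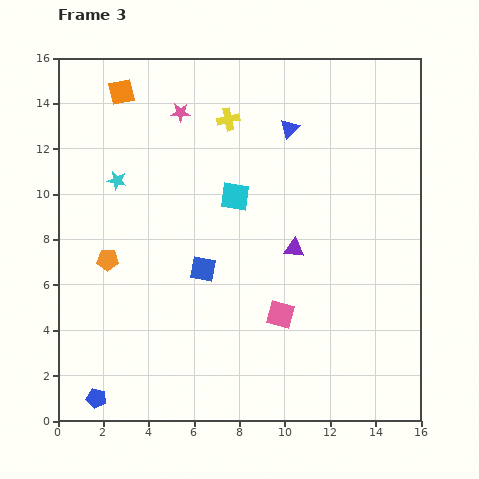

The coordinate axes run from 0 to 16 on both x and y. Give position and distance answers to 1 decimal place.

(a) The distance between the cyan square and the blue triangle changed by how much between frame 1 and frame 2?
+3.9

Distance in frame 1: 3.5. Distance in frame 2: 7.4.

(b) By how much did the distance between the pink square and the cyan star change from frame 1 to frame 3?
+0.5

Distance in frame 1: 8.8. Distance in frame 3: 9.3.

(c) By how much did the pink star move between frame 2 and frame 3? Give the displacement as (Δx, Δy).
(-0.2, 1.7)

The pink star was at (5.6, 11.9) in frame 2 and (5.4, 13.6) in frame 3.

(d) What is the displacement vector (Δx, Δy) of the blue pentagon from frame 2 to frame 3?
(-1.1, -1.7)

The blue pentagon was at (2.8, 2.7) in frame 2 and (1.7, 1.0) in frame 3.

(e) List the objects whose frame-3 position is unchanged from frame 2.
the cyan star, the purple triangle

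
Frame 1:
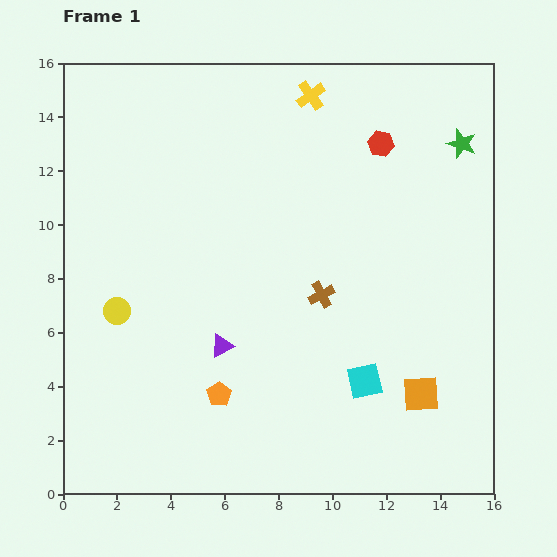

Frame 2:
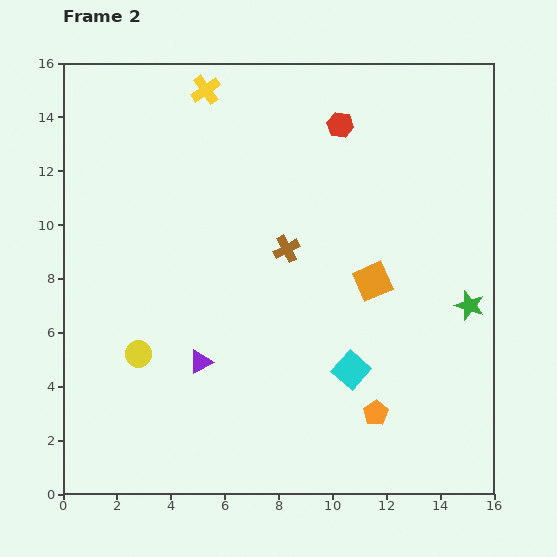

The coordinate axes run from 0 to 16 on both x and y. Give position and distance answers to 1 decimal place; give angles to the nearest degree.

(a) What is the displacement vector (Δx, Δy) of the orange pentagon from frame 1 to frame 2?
(5.8, -0.7)

The orange pentagon was at (5.8, 3.7) in frame 1 and (11.6, 3.0) in frame 2.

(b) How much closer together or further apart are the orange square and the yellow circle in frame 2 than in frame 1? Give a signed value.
-2.6

Distance in frame 1: 11.7. Distance in frame 2: 9.1.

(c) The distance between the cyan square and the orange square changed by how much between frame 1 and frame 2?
+1.2

Distance in frame 1: 2.2. Distance in frame 2: 3.4.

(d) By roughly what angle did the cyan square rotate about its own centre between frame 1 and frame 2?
36° counter-clockwise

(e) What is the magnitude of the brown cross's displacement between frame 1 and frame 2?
2.1

The brown cross moved from (9.6, 7.4) to (8.3, 9.1), a distance of √(1.3² + 1.7²) ≈ 2.1.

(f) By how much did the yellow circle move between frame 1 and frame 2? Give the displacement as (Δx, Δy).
(0.8, -1.6)

The yellow circle was at (2.0, 6.8) in frame 1 and (2.8, 5.2) in frame 2.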